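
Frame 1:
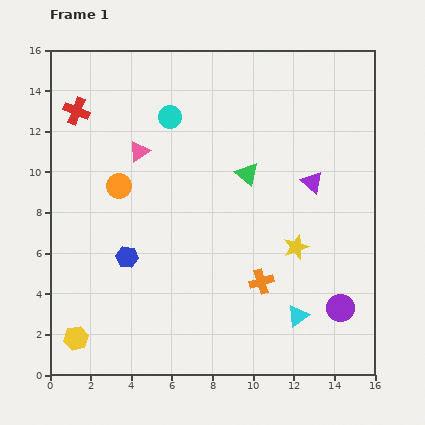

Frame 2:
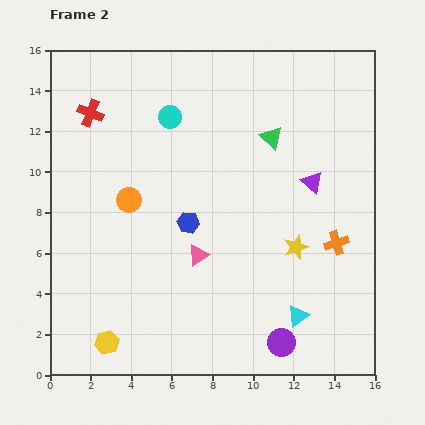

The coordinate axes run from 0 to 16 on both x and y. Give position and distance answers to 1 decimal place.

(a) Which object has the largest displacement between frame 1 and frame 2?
the pink triangle

(moved 5.9; next 4.2)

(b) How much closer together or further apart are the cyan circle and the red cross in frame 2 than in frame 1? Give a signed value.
-0.7

Distance in frame 1: 4.6. Distance in frame 2: 3.9.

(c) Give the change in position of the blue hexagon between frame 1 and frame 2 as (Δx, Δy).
(3.0, 1.7)

The blue hexagon was at (3.8, 5.8) in frame 1 and (6.8, 7.5) in frame 2.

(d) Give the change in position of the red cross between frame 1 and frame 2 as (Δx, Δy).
(0.7, -0.1)

The red cross was at (1.3, 13.0) in frame 1 and (2.0, 12.9) in frame 2.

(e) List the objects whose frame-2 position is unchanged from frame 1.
the cyan triangle, the purple triangle, the yellow star, the cyan circle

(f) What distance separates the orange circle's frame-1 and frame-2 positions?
0.9

The orange circle moved from (3.4, 9.3) to (3.9, 8.6), a distance of √(0.5² + 0.7²) ≈ 0.9.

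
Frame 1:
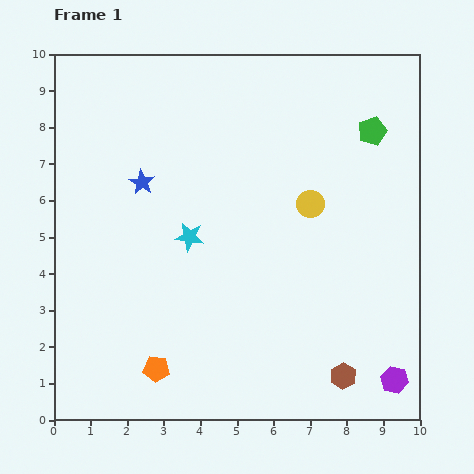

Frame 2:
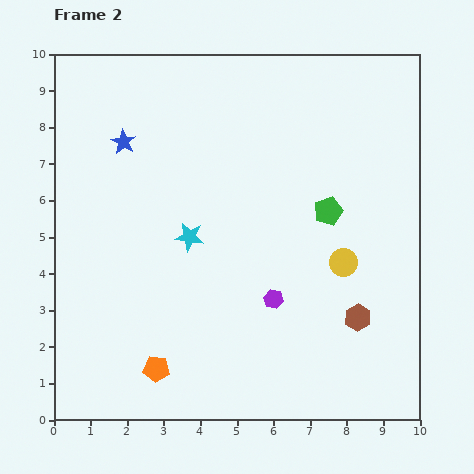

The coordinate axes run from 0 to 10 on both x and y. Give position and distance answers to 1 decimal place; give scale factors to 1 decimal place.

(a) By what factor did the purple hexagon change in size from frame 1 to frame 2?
0.7×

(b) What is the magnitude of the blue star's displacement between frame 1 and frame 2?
1.2

The blue star moved from (2.4, 6.5) to (1.9, 7.6), a distance of √(0.5² + 1.1²) ≈ 1.2.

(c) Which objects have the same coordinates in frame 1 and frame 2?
the cyan star, the orange pentagon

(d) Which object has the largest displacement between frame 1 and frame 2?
the purple hexagon

(moved 4.0; next 2.5)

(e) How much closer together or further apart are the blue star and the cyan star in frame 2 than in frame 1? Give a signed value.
+1.2

Distance in frame 1: 2.0. Distance in frame 2: 3.2.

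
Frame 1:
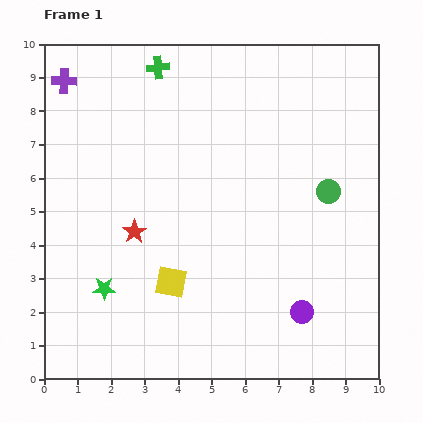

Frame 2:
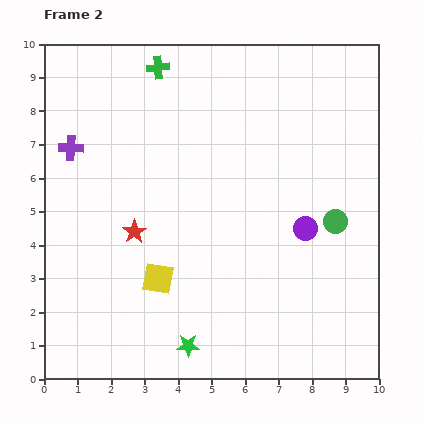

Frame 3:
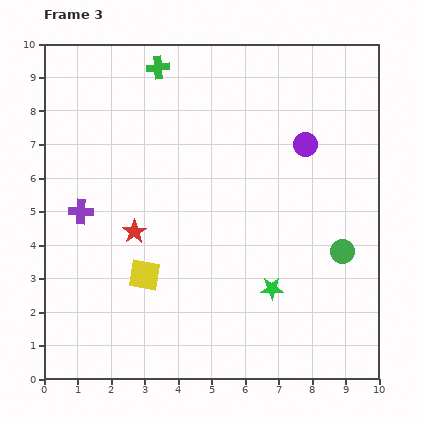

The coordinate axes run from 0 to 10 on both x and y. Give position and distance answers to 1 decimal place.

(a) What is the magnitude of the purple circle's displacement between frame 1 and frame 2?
2.5

The purple circle moved from (7.7, 2.0) to (7.8, 4.5), a distance of √(0.1² + 2.5²) ≈ 2.5.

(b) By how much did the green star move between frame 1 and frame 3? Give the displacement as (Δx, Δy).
(5.0, 0.0)

The green star was at (1.8, 2.7) in frame 1 and (6.8, 2.7) in frame 3.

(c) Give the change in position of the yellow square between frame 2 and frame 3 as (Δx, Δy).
(-0.4, 0.1)

The yellow square was at (3.4, 3.0) in frame 2 and (3.0, 3.1) in frame 3.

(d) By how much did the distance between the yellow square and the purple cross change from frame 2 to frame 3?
-2.0

Distance in frame 2: 4.7. Distance in frame 3: 2.7.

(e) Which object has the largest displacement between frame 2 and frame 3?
the green star

(moved 3.0; next 2.5)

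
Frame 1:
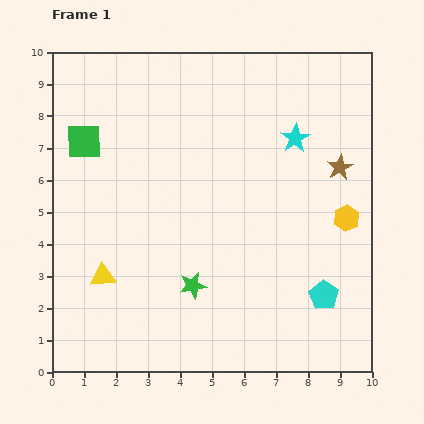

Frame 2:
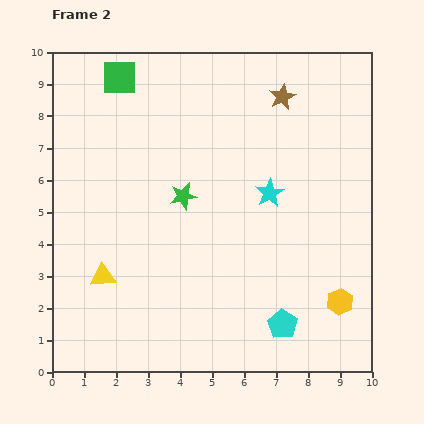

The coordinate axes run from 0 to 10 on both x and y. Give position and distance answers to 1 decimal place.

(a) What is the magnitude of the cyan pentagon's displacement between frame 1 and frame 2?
1.6

The cyan pentagon moved from (8.5, 2.4) to (7.2, 1.5), a distance of √(1.3² + 0.9²) ≈ 1.6.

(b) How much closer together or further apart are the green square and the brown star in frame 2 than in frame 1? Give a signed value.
-2.9

Distance in frame 1: 8.0. Distance in frame 2: 5.1.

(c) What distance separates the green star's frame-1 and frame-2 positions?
2.8

The green star moved from (4.4, 2.7) to (4.1, 5.5), a distance of √(0.3² + 2.8²) ≈ 2.8.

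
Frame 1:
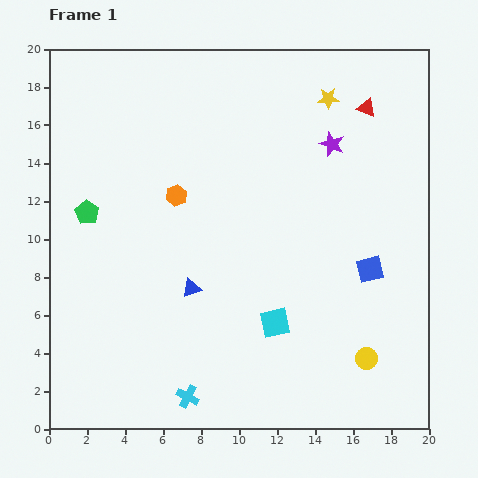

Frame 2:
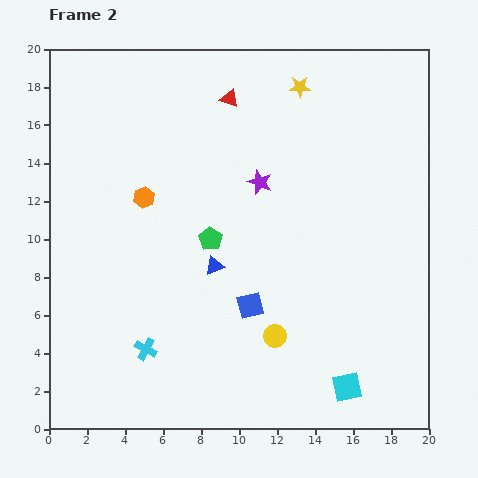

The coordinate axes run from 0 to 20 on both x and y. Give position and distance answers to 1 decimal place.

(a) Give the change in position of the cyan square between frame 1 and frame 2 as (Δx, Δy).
(3.8, -3.4)

The cyan square was at (11.9, 5.6) in frame 1 and (15.7, 2.2) in frame 2.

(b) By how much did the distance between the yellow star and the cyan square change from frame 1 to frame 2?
+3.9

Distance in frame 1: 12.1. Distance in frame 2: 16.0.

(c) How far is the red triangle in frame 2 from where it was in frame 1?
7.2

The red triangle moved from (16.7, 16.9) to (9.5, 17.4), a distance of √(7.2² + 0.5²) ≈ 7.2.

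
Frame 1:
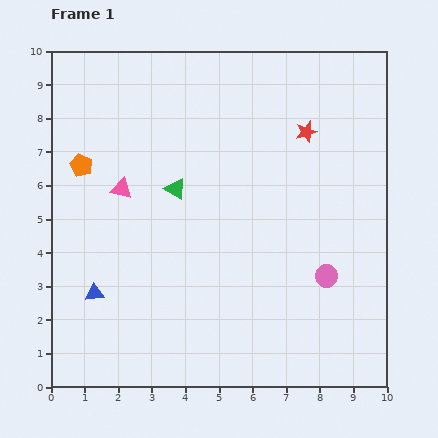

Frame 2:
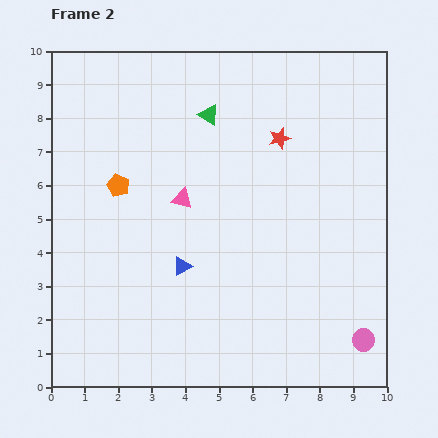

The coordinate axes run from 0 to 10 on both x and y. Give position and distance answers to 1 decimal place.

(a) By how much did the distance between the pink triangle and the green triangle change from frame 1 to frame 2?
+1.0

Distance in frame 1: 1.6. Distance in frame 2: 2.6.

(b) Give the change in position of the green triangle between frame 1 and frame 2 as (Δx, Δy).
(1.0, 2.2)

The green triangle was at (3.7, 5.9) in frame 1 and (4.7, 8.1) in frame 2.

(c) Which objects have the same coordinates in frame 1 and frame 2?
none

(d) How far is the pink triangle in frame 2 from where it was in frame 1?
1.8

The pink triangle moved from (2.1, 5.9) to (3.9, 5.6), a distance of √(1.8² + 0.3²) ≈ 1.8.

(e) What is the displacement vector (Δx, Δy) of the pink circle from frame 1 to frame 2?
(1.1, -1.9)

The pink circle was at (8.2, 3.3) in frame 1 and (9.3, 1.4) in frame 2.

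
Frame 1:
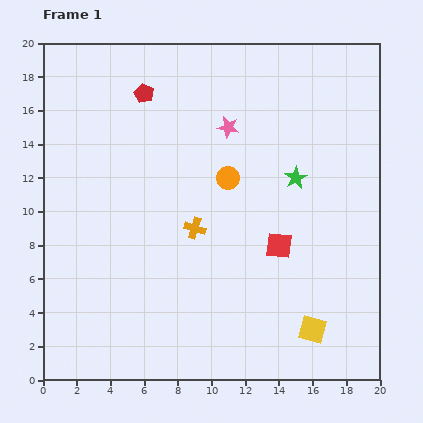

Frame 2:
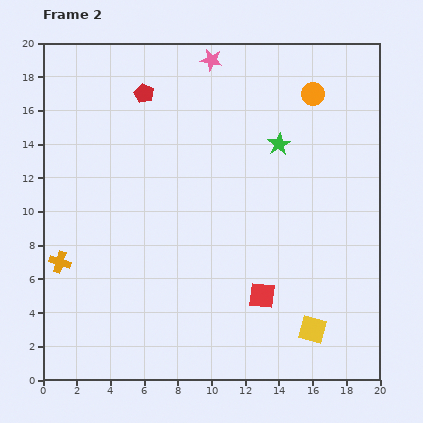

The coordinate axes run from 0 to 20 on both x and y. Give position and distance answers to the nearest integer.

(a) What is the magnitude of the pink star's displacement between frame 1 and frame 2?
4

The pink star moved from (11, 15) to (10, 19), a distance of √(1² + 4²) ≈ 4.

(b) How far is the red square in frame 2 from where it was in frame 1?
3

The red square moved from (14, 8) to (13, 5), a distance of √(1² + 3²) ≈ 3.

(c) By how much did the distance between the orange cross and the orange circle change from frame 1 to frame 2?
+14

Distance in frame 1: 4. Distance in frame 2: 18.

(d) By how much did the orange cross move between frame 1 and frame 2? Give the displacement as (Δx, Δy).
(-8, -2)

The orange cross was at (9, 9) in frame 1 and (1, 7) in frame 2.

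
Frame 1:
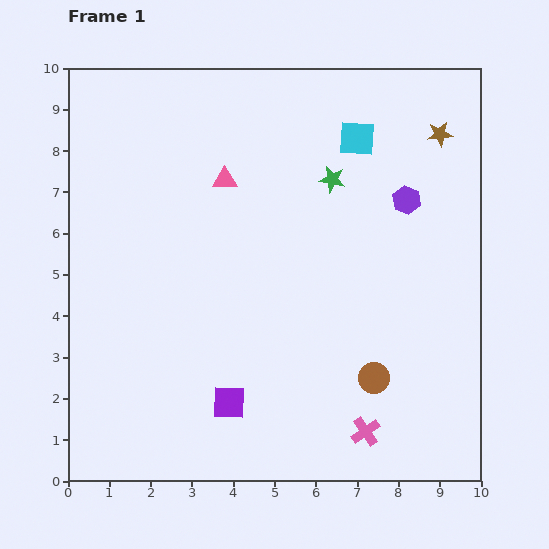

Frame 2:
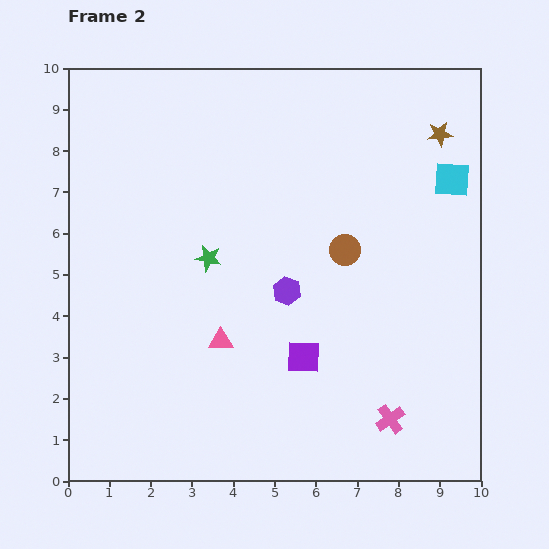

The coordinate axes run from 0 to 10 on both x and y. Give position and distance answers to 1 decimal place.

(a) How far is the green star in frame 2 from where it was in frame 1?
3.6

The green star moved from (6.4, 7.3) to (3.4, 5.4), a distance of √(3.0² + 1.9²) ≈ 3.6.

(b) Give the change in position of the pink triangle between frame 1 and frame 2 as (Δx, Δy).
(-0.1, -3.9)

The pink triangle was at (3.8, 7.3) in frame 1 and (3.7, 3.4) in frame 2.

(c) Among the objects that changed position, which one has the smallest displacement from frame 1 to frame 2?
the pink cross

(moved 0.7)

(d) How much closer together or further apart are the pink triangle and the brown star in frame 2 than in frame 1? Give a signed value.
+2.0

Distance in frame 1: 5.3. Distance in frame 2: 7.3.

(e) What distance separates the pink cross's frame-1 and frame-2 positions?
0.7

The pink cross moved from (7.2, 1.2) to (7.8, 1.5), a distance of √(0.6² + 0.3²) ≈ 0.7.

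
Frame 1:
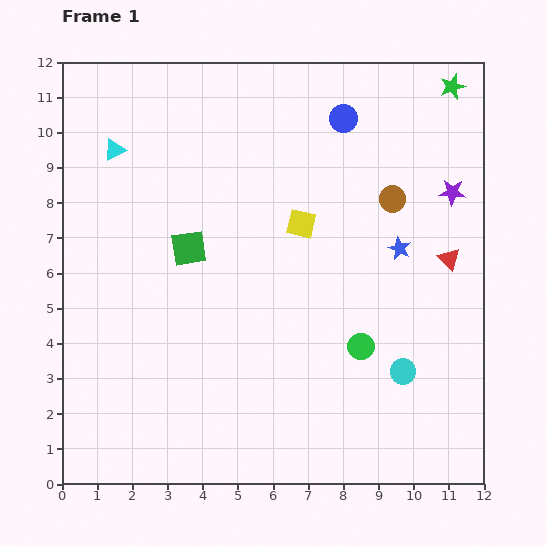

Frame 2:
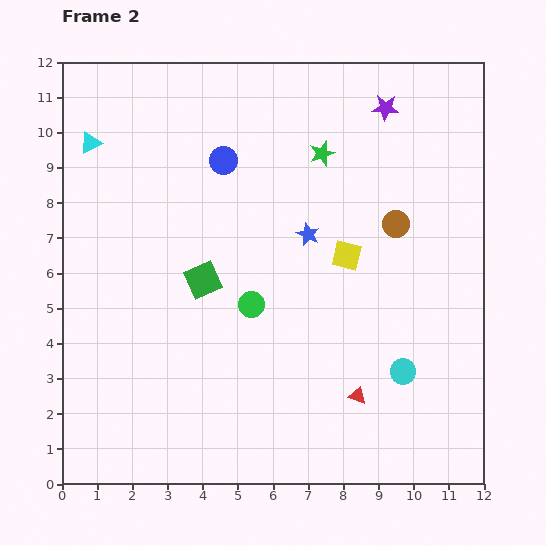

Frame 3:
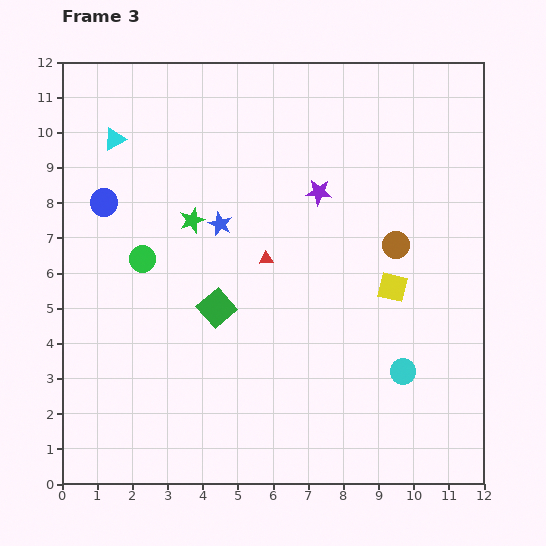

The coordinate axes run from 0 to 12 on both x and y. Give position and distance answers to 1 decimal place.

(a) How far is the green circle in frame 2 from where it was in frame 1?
3.3

The green circle moved from (8.5, 3.9) to (5.4, 5.1), a distance of √(3.1² + 1.2²) ≈ 3.3.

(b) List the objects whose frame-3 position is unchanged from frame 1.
the cyan circle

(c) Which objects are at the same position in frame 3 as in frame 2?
the cyan circle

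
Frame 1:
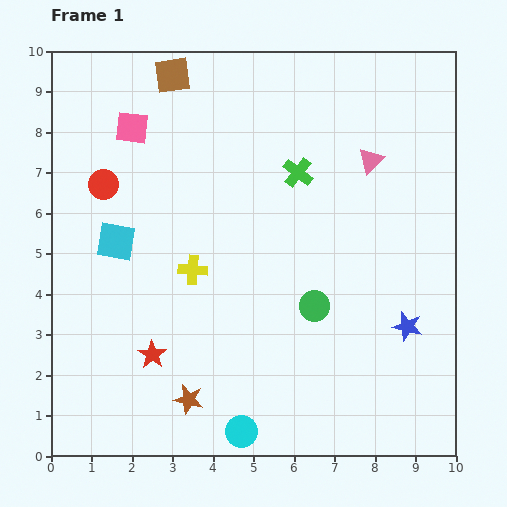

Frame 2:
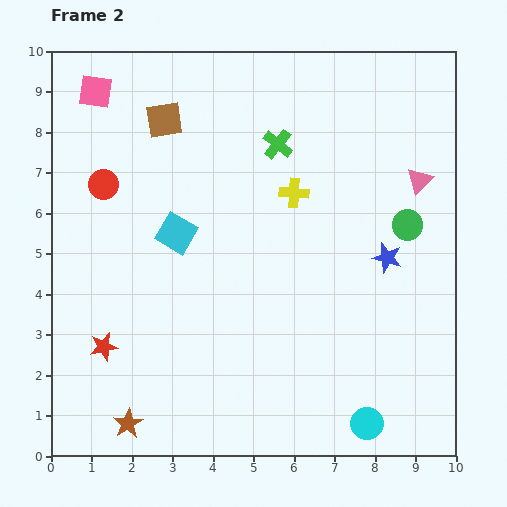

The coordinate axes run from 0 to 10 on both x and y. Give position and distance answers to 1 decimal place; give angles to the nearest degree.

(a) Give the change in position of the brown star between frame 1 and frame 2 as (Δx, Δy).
(-1.5, -0.6)

The brown star was at (3.4, 1.4) in frame 1 and (1.9, 0.8) in frame 2.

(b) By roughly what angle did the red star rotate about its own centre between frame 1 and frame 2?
26° clockwise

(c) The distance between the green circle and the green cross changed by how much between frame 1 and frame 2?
+0.5

Distance in frame 1: 3.3. Distance in frame 2: 3.8.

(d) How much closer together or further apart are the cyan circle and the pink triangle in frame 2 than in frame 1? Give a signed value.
-1.3

Distance in frame 1: 7.4. Distance in frame 2: 6.1.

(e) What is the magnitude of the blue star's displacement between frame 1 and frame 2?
1.8

The blue star moved from (8.8, 3.2) to (8.3, 4.9), a distance of √(0.5² + 1.7²) ≈ 1.8.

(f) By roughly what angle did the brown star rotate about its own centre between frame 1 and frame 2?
27° clockwise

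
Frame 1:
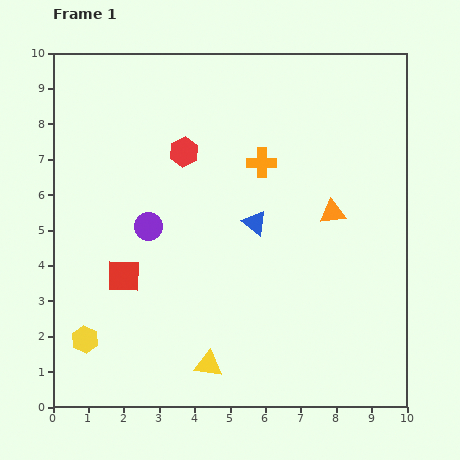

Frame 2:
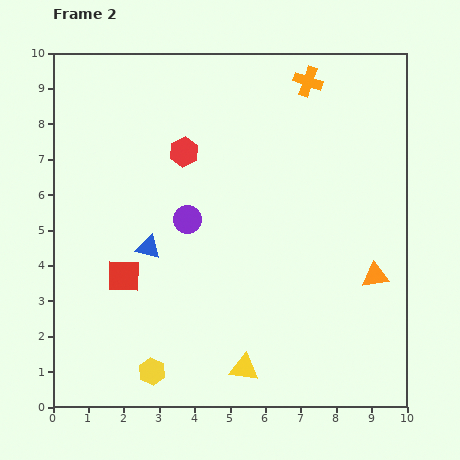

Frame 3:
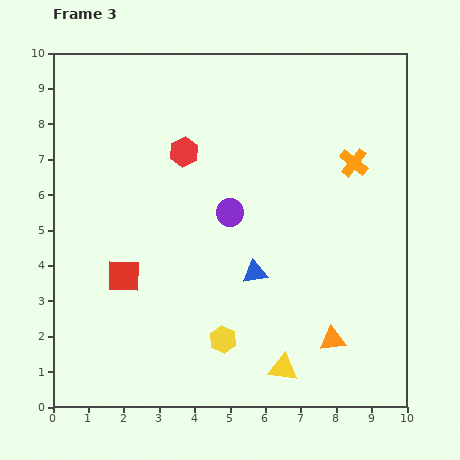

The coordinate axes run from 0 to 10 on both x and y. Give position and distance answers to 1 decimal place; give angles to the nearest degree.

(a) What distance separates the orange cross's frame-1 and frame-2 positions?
2.6

The orange cross moved from (5.9, 6.9) to (7.2, 9.2), a distance of √(1.3² + 2.3²) ≈ 2.6.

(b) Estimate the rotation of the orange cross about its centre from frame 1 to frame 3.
38° clockwise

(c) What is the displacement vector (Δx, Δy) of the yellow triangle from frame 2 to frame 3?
(1.1, 0.0)

The yellow triangle was at (5.4, 1.1) in frame 2 and (6.5, 1.1) in frame 3.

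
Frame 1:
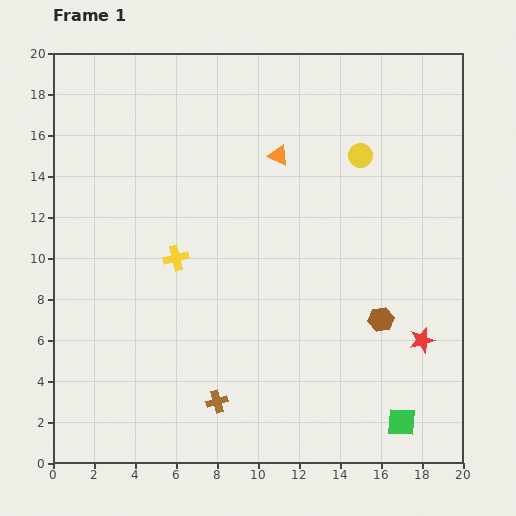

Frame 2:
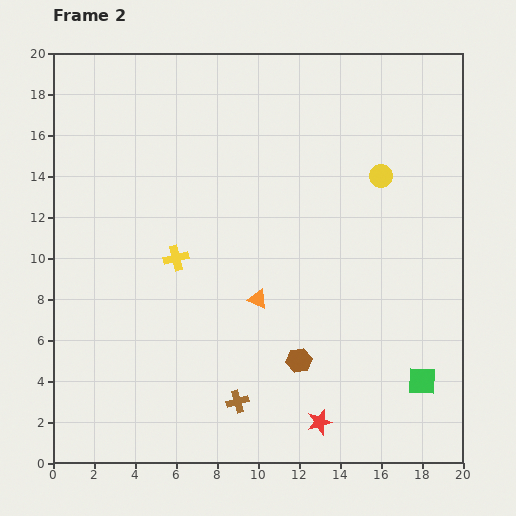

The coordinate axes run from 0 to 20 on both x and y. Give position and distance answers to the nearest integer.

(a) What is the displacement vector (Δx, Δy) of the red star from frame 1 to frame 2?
(-5, -4)

The red star was at (18, 6) in frame 1 and (13, 2) in frame 2.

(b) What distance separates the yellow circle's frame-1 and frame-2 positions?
1

The yellow circle moved from (15, 15) to (16, 14), a distance of √(1² + 1²) ≈ 1.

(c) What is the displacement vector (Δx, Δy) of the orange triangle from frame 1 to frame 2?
(-1, -7)

The orange triangle was at (11, 15) in frame 1 and (10, 8) in frame 2.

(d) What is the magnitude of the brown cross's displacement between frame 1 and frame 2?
1

The brown cross moved from (8, 3) to (9, 3), a distance of √(1² + 0²) ≈ 1.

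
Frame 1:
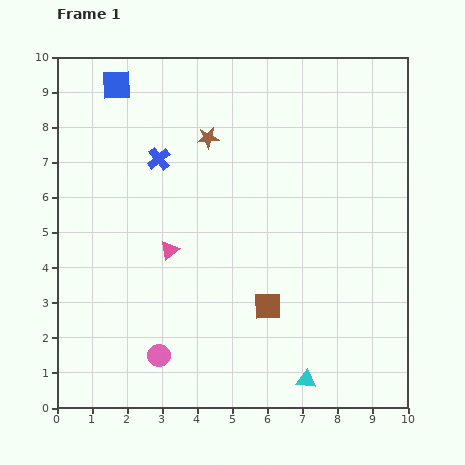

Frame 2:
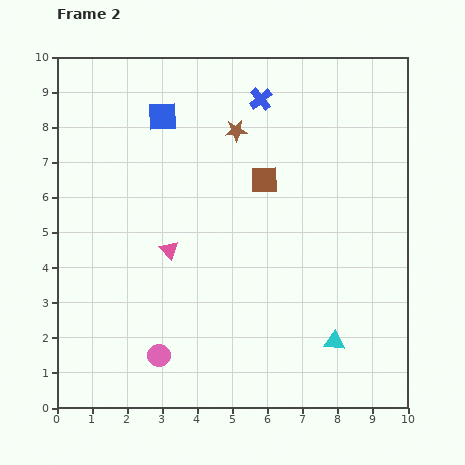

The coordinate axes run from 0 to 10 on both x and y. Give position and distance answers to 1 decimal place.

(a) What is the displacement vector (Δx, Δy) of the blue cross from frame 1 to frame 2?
(2.9, 1.7)

The blue cross was at (2.9, 7.1) in frame 1 and (5.8, 8.8) in frame 2.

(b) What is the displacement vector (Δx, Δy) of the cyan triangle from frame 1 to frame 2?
(0.8, 1.1)

The cyan triangle was at (7.1, 0.8) in frame 1 and (7.9, 1.9) in frame 2.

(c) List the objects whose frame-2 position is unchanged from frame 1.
the pink circle, the pink triangle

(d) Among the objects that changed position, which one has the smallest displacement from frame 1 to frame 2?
the brown star

(moved 0.8)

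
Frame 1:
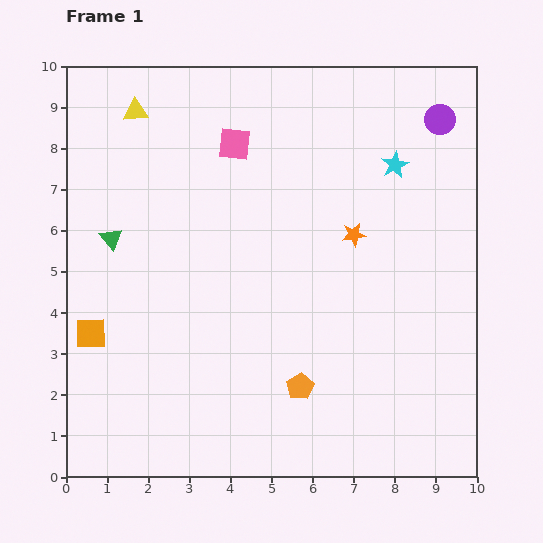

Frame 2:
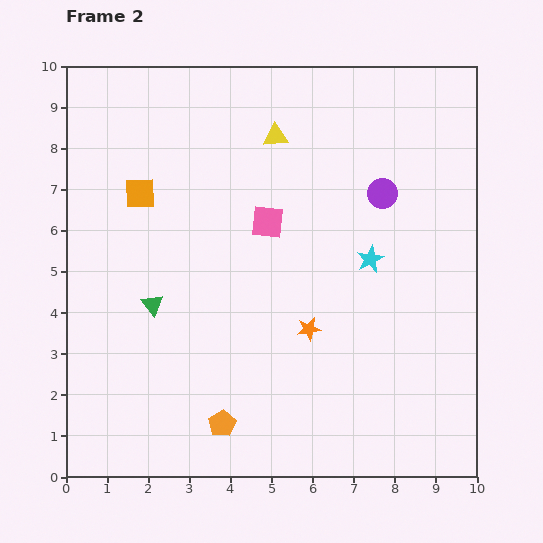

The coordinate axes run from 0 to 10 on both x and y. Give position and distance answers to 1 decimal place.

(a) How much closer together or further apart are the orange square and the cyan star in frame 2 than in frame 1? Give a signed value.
-2.7

Distance in frame 1: 8.5. Distance in frame 2: 5.8.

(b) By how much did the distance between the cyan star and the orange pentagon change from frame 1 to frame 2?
-0.5

Distance in frame 1: 5.9. Distance in frame 2: 5.4.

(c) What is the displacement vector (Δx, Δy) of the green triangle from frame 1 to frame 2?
(1.0, -1.6)

The green triangle was at (1.1, 5.8) in frame 1 and (2.1, 4.2) in frame 2.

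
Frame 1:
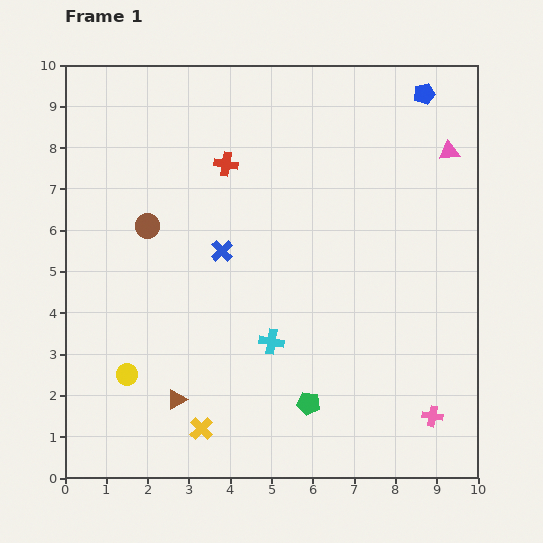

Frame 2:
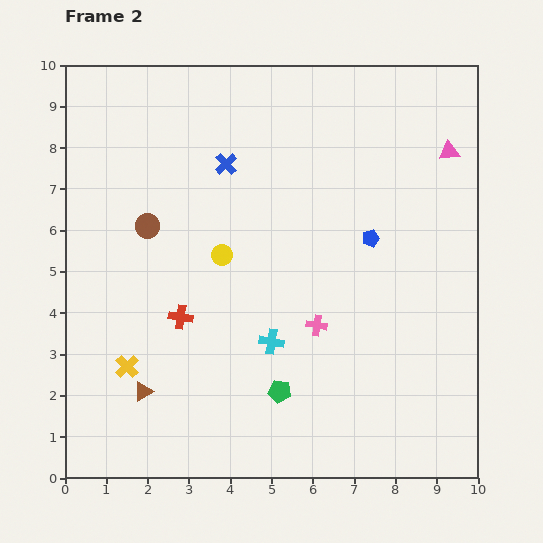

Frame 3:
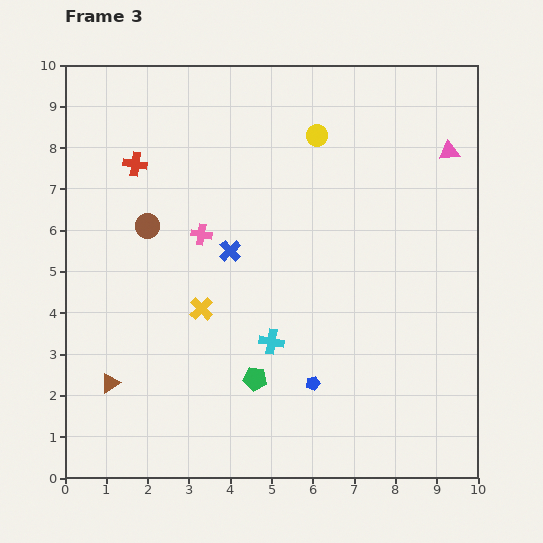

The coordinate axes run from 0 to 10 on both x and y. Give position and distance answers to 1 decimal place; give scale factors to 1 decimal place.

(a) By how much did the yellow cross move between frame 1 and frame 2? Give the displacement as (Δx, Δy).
(-1.8, 1.5)

The yellow cross was at (3.3, 1.2) in frame 1 and (1.5, 2.7) in frame 2.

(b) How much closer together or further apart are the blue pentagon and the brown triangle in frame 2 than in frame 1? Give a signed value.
-2.9

Distance in frame 1: 9.5. Distance in frame 2: 6.6.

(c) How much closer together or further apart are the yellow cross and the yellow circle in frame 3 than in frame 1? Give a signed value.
+2.8

Distance in frame 1: 2.2. Distance in frame 3: 5.0.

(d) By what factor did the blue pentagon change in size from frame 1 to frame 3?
0.7×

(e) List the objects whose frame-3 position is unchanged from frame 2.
the brown circle, the cyan cross, the pink triangle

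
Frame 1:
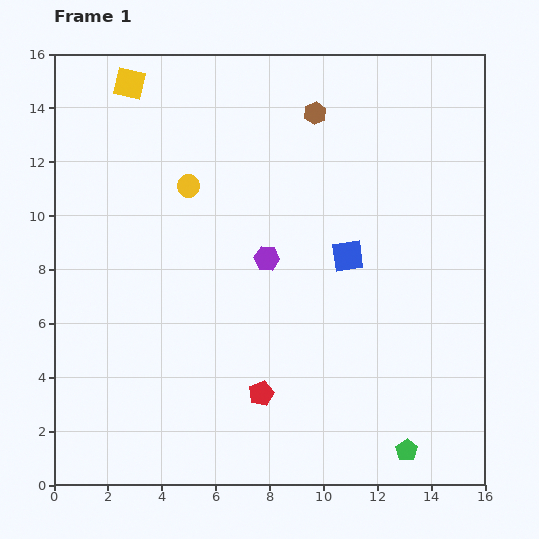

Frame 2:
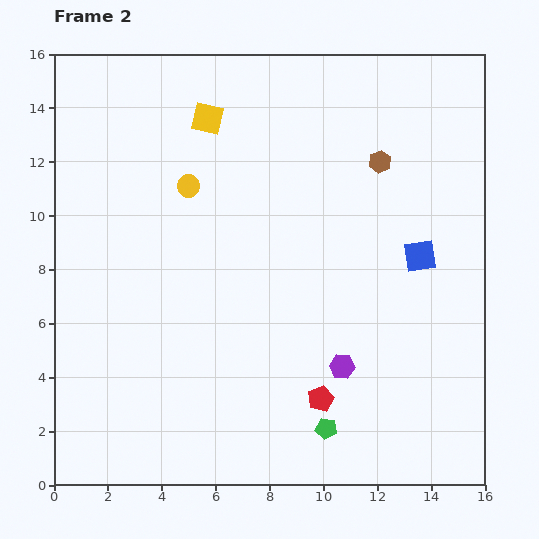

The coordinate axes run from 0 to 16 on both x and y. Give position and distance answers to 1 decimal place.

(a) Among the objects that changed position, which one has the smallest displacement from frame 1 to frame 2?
the red pentagon

(moved 2.2)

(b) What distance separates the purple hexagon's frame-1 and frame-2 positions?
4.9

The purple hexagon moved from (7.9, 8.4) to (10.7, 4.4), a distance of √(2.8² + 4.0²) ≈ 4.9.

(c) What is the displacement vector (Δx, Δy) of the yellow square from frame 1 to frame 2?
(2.9, -1.3)

The yellow square was at (2.8, 14.9) in frame 1 and (5.7, 13.6) in frame 2.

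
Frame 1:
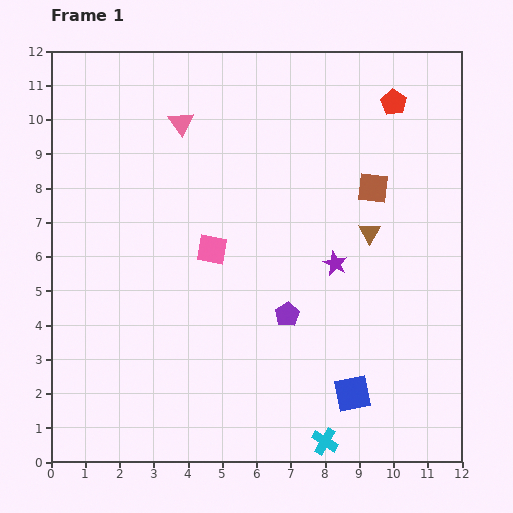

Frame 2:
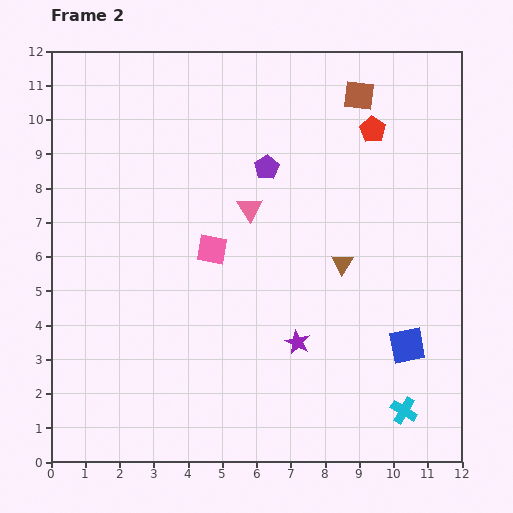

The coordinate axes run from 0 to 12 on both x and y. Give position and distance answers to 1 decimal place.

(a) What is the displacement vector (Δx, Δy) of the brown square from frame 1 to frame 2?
(-0.4, 2.7)

The brown square was at (9.4, 8.0) in frame 1 and (9.0, 10.7) in frame 2.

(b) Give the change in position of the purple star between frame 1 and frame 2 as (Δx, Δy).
(-1.1, -2.3)

The purple star was at (8.3, 5.8) in frame 1 and (7.2, 3.5) in frame 2.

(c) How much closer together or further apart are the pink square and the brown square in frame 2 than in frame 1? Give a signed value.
+1.2

Distance in frame 1: 5.0. Distance in frame 2: 6.2.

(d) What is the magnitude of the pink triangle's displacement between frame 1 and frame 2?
3.2

The pink triangle moved from (3.8, 9.9) to (5.8, 7.4), a distance of √(2.0² + 2.5²) ≈ 3.2.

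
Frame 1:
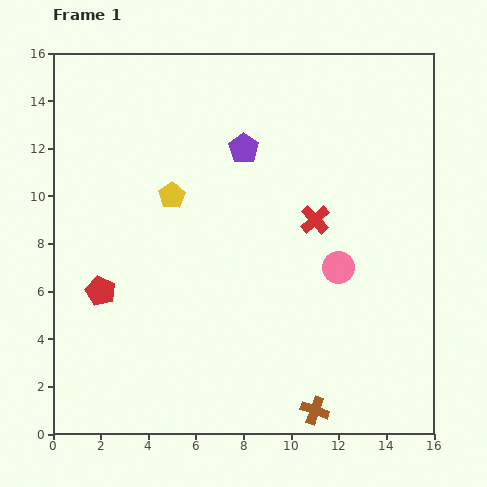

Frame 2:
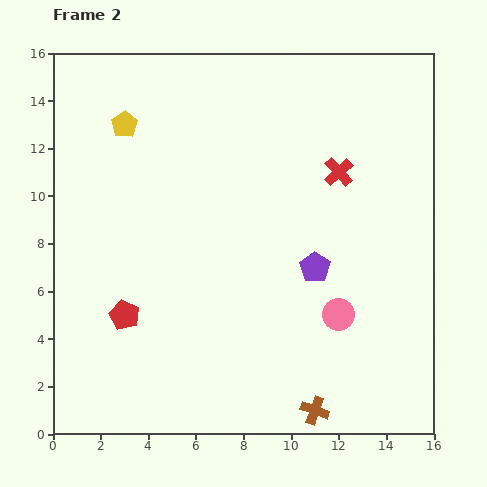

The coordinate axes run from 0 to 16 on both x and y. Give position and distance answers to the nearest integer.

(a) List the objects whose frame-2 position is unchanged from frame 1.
the brown cross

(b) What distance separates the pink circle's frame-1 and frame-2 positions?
2

The pink circle moved from (12, 7) to (12, 5), a distance of √(0² + 2²) ≈ 2.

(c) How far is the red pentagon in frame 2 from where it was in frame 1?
1

The red pentagon moved from (2, 6) to (3, 5), a distance of √(1² + 1²) ≈ 1.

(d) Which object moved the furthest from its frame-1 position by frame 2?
the purple pentagon

(moved 6; next 4)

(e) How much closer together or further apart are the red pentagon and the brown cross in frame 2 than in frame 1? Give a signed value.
-1

Distance in frame 1: 10. Distance in frame 2: 9.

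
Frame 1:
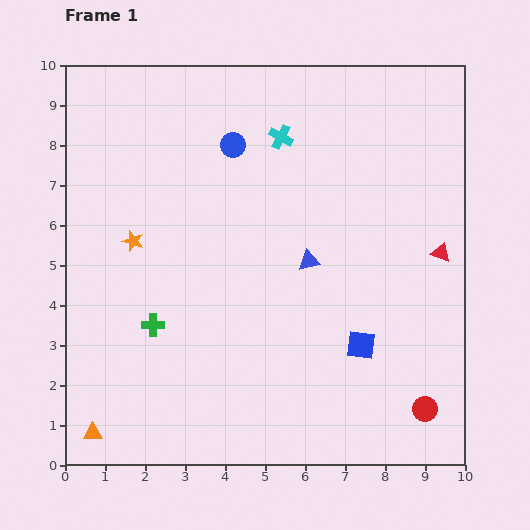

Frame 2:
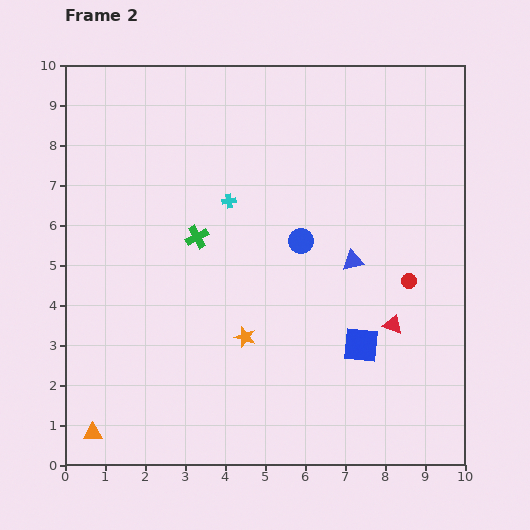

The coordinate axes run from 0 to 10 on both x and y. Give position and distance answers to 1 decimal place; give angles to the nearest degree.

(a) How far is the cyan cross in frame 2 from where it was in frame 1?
2.1

The cyan cross moved from (5.4, 8.2) to (4.1, 6.6), a distance of √(1.3² + 1.6²) ≈ 2.1.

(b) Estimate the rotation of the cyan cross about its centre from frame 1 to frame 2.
36° counter-clockwise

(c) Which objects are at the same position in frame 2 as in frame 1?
the orange triangle, the blue square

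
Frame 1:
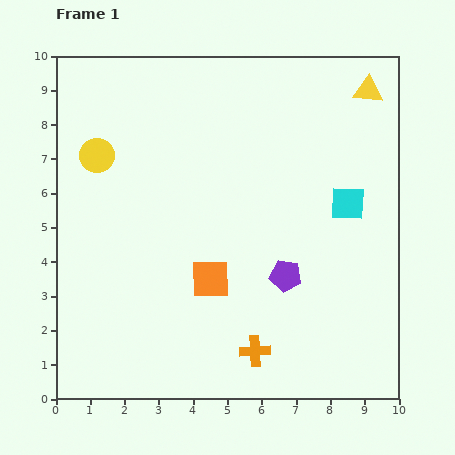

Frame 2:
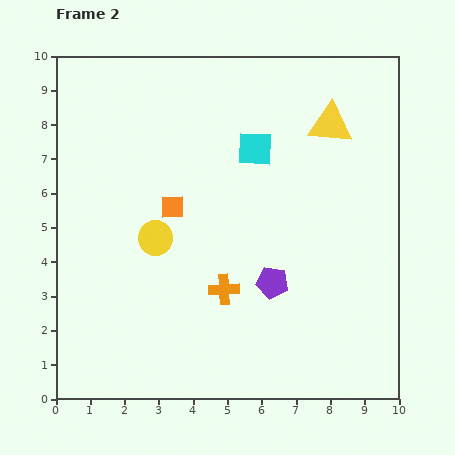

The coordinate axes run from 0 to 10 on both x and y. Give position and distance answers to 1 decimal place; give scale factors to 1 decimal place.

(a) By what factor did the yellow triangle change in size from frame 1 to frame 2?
1.5×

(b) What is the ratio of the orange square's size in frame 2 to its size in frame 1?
0.6×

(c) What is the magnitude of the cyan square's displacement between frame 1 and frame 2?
3.1

The cyan square moved from (8.5, 5.7) to (5.8, 7.3), a distance of √(2.7² + 1.6²) ≈ 3.1.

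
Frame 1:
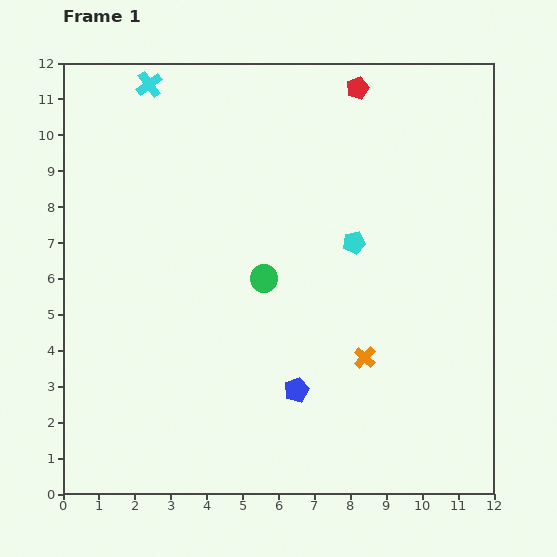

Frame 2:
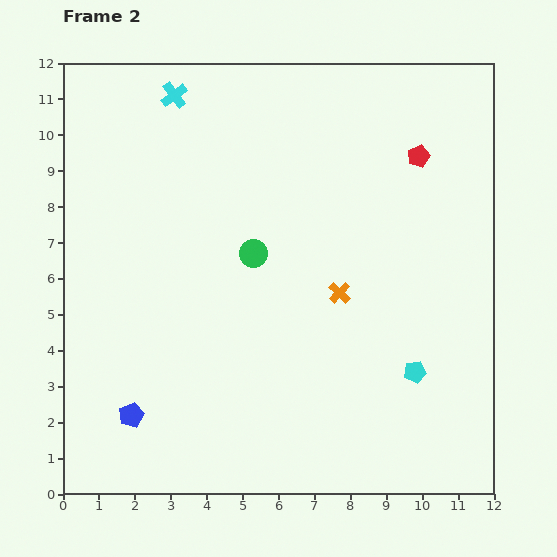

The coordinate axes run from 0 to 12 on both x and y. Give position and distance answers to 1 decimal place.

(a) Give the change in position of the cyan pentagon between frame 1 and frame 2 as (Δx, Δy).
(1.7, -3.6)

The cyan pentagon was at (8.1, 7.0) in frame 1 and (9.8, 3.4) in frame 2.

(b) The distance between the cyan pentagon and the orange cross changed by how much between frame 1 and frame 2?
-0.2

Distance in frame 1: 3.2. Distance in frame 2: 3.0.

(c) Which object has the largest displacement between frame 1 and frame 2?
the blue pentagon

(moved 4.7; next 4.0)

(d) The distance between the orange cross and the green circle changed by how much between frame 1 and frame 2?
-1.0

Distance in frame 1: 3.6. Distance in frame 2: 2.6.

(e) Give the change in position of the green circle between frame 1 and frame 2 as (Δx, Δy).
(-0.3, 0.7)

The green circle was at (5.6, 6.0) in frame 1 and (5.3, 6.7) in frame 2.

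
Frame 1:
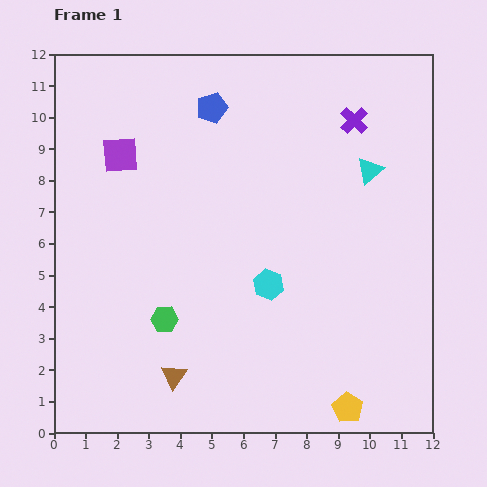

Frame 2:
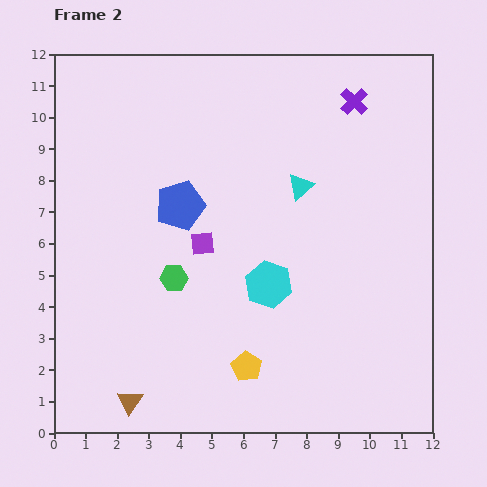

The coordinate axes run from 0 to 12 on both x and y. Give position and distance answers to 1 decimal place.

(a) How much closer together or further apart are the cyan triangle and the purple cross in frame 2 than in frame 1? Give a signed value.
+1.5

Distance in frame 1: 1.7. Distance in frame 2: 3.2.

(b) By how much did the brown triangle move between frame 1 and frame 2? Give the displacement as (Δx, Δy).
(-1.4, -0.8)

The brown triangle was at (3.8, 1.8) in frame 1 and (2.4, 1.0) in frame 2.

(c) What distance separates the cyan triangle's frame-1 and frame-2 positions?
2.3

The cyan triangle moved from (10.0, 8.3) to (7.8, 7.8), a distance of √(2.2² + 0.5²) ≈ 2.3.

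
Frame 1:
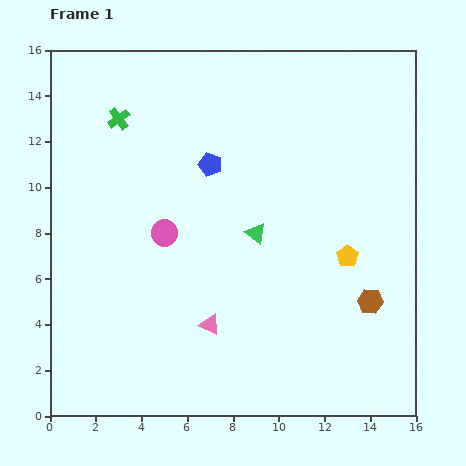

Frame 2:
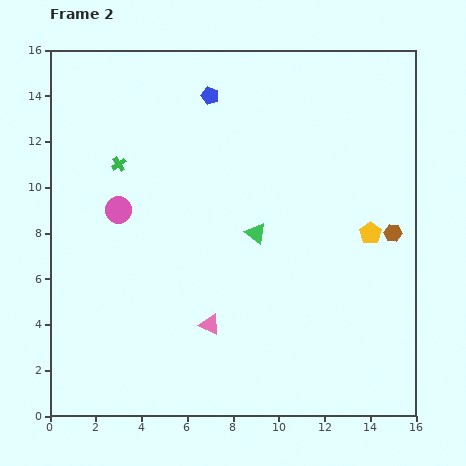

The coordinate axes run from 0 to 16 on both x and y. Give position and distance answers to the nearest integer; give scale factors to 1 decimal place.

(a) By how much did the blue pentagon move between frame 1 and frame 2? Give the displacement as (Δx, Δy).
(0, 3)

The blue pentagon was at (7, 11) in frame 1 and (7, 14) in frame 2.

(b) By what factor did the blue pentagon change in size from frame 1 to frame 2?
0.8×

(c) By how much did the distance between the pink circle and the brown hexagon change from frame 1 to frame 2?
+3

Distance in frame 1: 9. Distance in frame 2: 12.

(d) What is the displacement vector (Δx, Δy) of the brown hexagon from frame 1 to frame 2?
(1, 3)

The brown hexagon was at (14, 5) in frame 1 and (15, 8) in frame 2.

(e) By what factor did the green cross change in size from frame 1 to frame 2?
0.7×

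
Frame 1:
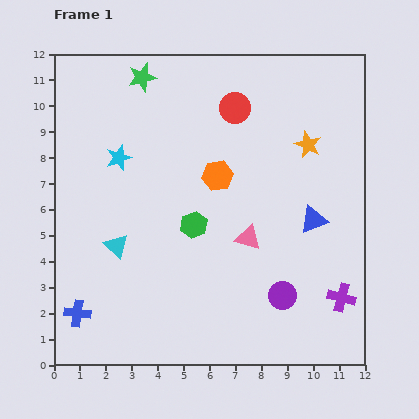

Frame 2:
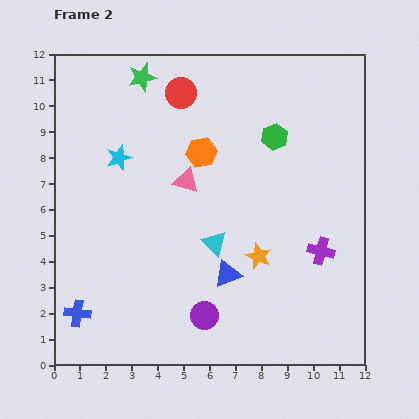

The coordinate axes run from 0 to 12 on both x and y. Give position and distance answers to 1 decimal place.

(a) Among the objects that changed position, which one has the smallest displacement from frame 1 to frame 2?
the orange hexagon

(moved 1.1)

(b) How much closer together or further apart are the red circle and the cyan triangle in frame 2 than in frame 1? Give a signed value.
-1.1

Distance in frame 1: 7.0. Distance in frame 2: 5.9.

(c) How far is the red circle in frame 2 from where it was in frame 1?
2.2

The red circle moved from (7.0, 9.9) to (4.9, 10.5), a distance of √(2.1² + 0.6²) ≈ 2.2.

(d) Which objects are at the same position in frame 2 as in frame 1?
the cyan star, the blue cross, the green star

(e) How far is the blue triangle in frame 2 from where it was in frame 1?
3.9

The blue triangle moved from (10.0, 5.6) to (6.7, 3.5), a distance of √(3.3² + 2.1²) ≈ 3.9.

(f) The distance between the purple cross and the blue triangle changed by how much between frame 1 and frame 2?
+0.5

Distance in frame 1: 3.2. Distance in frame 2: 3.7.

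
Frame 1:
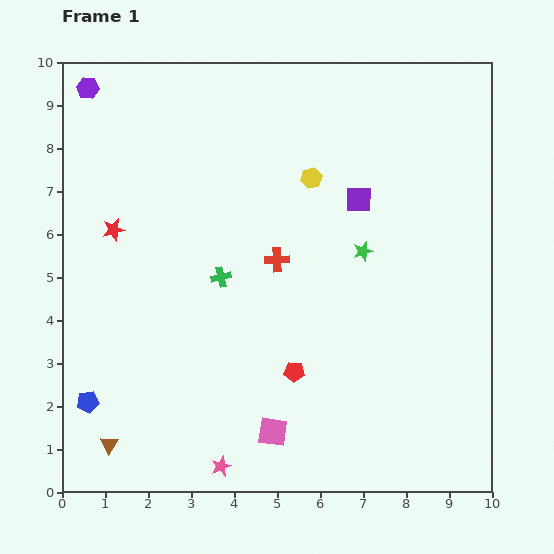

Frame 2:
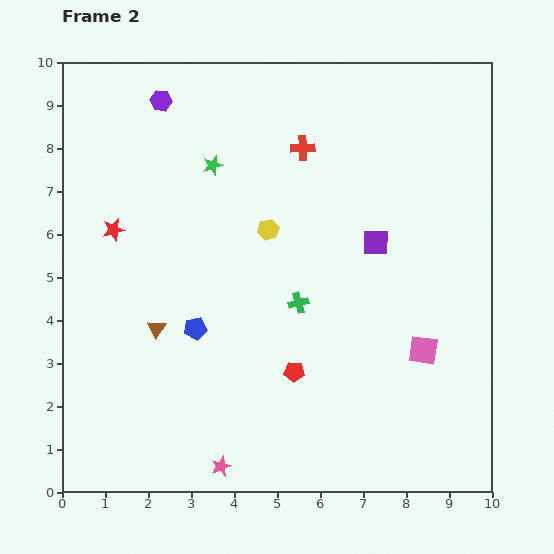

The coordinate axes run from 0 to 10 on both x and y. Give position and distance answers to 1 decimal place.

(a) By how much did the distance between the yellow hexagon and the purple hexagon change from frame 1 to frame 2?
-1.7

Distance in frame 1: 5.6. Distance in frame 2: 3.9.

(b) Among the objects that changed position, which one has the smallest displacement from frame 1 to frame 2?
the purple square

(moved 1.1)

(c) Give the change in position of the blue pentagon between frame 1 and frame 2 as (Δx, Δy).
(2.5, 1.7)

The blue pentagon was at (0.6, 2.1) in frame 1 and (3.1, 3.8) in frame 2.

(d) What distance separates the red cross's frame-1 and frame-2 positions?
2.7

The red cross moved from (5.0, 5.4) to (5.6, 8.0), a distance of √(0.6² + 2.6²) ≈ 2.7.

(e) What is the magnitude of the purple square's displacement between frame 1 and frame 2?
1.1

The purple square moved from (6.9, 6.8) to (7.3, 5.8), a distance of √(0.4² + 1.0²) ≈ 1.1.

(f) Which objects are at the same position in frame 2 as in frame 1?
the red pentagon, the red star, the pink star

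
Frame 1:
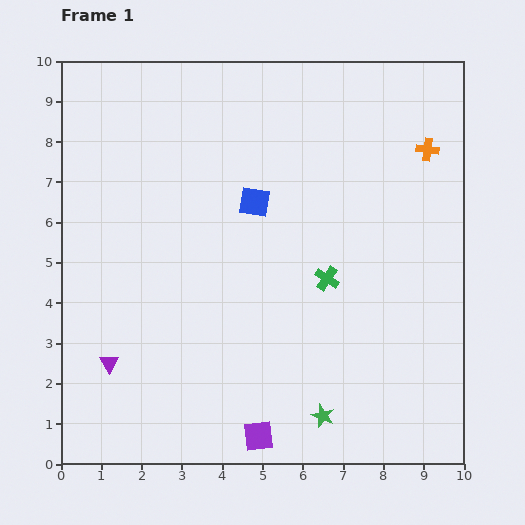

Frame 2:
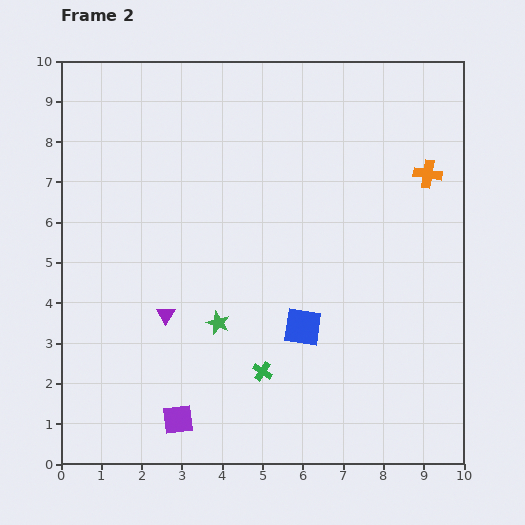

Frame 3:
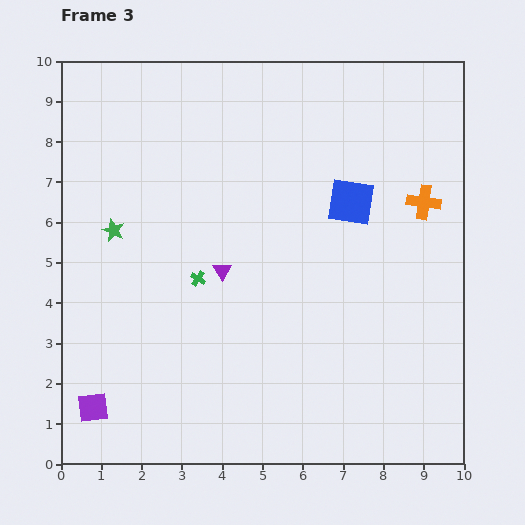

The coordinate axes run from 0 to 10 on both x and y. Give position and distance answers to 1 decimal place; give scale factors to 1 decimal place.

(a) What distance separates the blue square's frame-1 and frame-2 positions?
3.3

The blue square moved from (4.8, 6.5) to (6.0, 3.4), a distance of √(1.2² + 3.1²) ≈ 3.3.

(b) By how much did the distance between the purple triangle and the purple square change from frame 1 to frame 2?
-1.5

Distance in frame 1: 4.1. Distance in frame 2: 2.6.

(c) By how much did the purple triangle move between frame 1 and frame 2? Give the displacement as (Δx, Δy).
(1.4, 1.2)

The purple triangle was at (1.2, 2.5) in frame 1 and (2.6, 3.7) in frame 2.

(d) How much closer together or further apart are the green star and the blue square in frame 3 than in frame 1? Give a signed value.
+0.3

Distance in frame 1: 5.6. Distance in frame 3: 5.9.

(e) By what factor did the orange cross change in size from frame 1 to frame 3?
1.5×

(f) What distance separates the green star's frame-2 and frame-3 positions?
3.5

The green star moved from (3.9, 3.5) to (1.3, 5.8), a distance of √(2.6² + 2.3²) ≈ 3.5.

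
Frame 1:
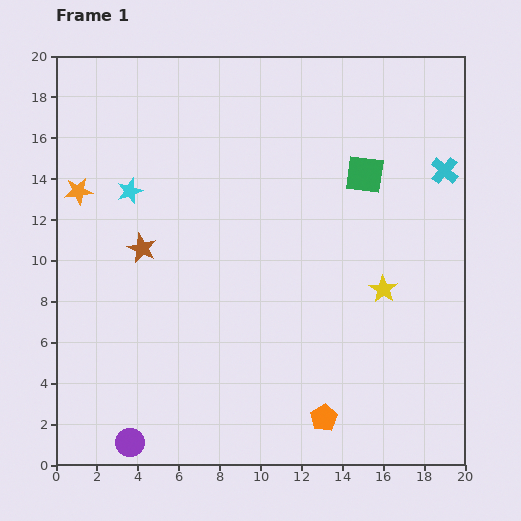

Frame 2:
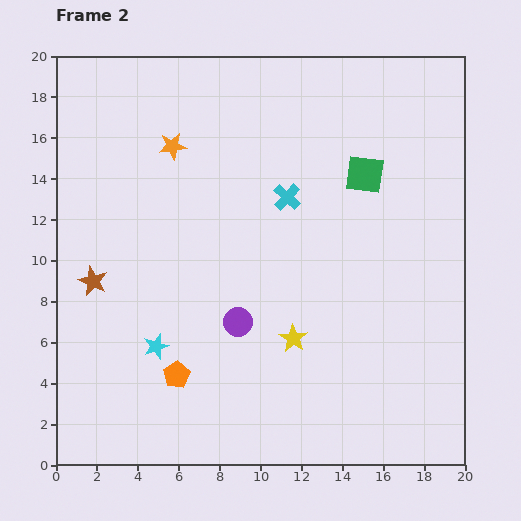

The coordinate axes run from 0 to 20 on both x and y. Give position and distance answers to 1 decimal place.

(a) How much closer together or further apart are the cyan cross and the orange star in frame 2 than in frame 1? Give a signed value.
-11.8

Distance in frame 1: 17.9. Distance in frame 2: 6.1.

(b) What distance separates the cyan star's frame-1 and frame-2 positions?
7.7

The cyan star moved from (3.6, 13.4) to (4.9, 5.8), a distance of √(1.3² + 7.6²) ≈ 7.7.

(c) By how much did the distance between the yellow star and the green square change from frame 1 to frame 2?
+3.0

Distance in frame 1: 5.7. Distance in frame 2: 8.7.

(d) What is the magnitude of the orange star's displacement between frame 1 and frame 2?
5.1

The orange star moved from (1.1, 13.4) to (5.7, 15.6), a distance of √(4.6² + 2.2²) ≈ 5.1.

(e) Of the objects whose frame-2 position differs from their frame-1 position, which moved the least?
the brown star

(moved 2.9)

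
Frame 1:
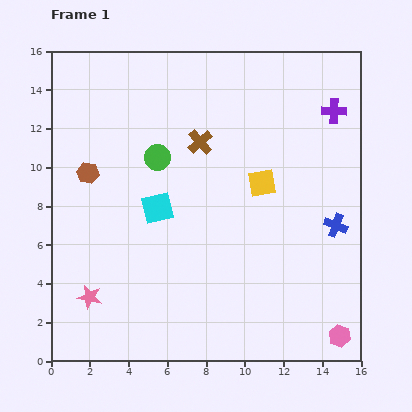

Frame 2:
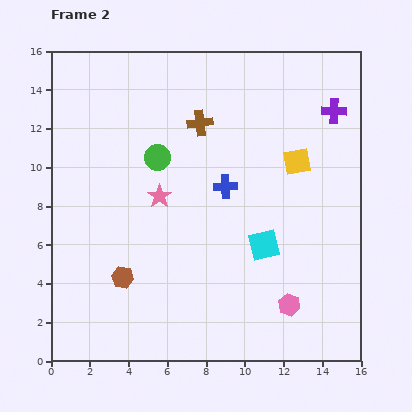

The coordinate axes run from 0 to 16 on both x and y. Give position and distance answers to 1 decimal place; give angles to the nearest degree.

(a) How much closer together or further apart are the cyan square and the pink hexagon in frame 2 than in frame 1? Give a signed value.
-8.1

Distance in frame 1: 11.5. Distance in frame 2: 3.4.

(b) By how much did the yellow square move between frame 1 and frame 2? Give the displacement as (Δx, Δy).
(1.8, 1.1)

The yellow square was at (10.9, 9.2) in frame 1 and (12.7, 10.3) in frame 2.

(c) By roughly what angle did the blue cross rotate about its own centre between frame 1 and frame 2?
24° counter-clockwise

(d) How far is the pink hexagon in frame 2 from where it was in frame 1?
3.1

The pink hexagon moved from (14.9, 1.3) to (12.3, 2.9), a distance of √(2.6² + 1.6²) ≈ 3.1.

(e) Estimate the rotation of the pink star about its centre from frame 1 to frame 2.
24° clockwise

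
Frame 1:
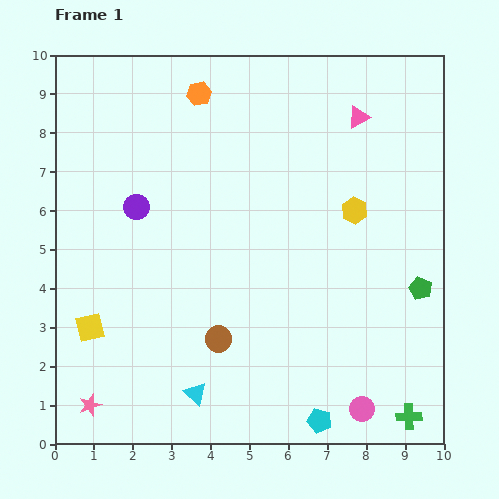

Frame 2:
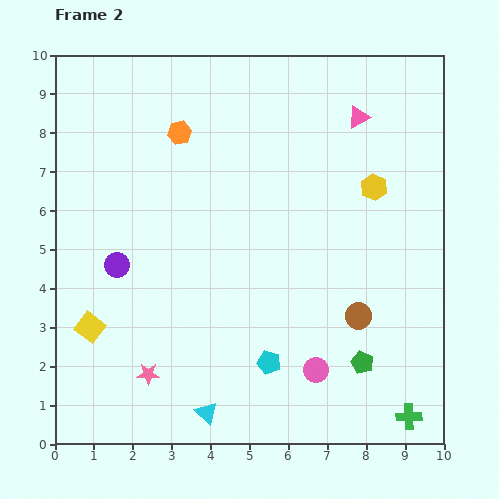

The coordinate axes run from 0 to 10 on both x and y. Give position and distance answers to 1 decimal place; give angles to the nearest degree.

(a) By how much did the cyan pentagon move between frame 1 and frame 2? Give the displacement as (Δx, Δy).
(-1.3, 1.5)

The cyan pentagon was at (6.8, 0.6) in frame 1 and (5.5, 2.1) in frame 2.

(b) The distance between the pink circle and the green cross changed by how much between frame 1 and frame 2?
+1.5

Distance in frame 1: 1.2. Distance in frame 2: 2.7.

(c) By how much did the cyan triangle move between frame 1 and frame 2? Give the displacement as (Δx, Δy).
(0.3, -0.5)

The cyan triangle was at (3.6, 1.3) in frame 1 and (3.9, 0.8) in frame 2.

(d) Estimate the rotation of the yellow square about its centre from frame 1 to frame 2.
39° counter-clockwise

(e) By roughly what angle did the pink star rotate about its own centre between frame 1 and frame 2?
19° clockwise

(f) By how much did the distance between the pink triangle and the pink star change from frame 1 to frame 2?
-1.6

Distance in frame 1: 10.1. Distance in frame 2: 8.5.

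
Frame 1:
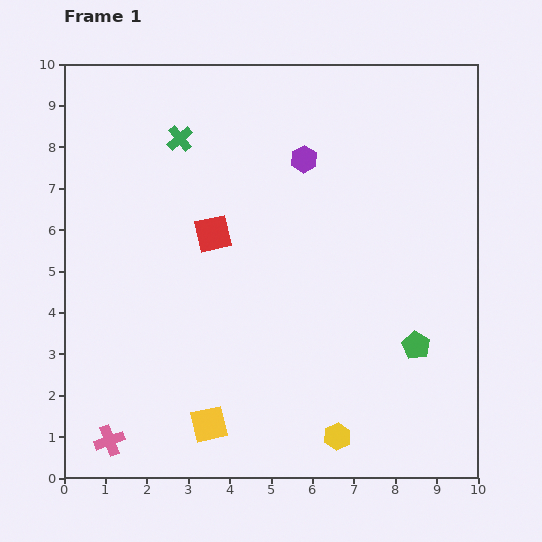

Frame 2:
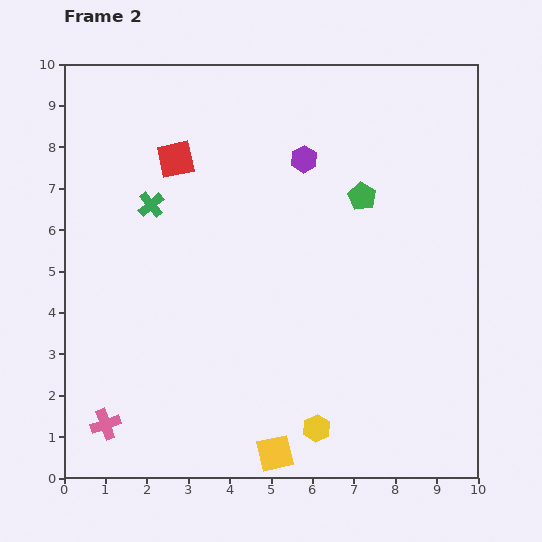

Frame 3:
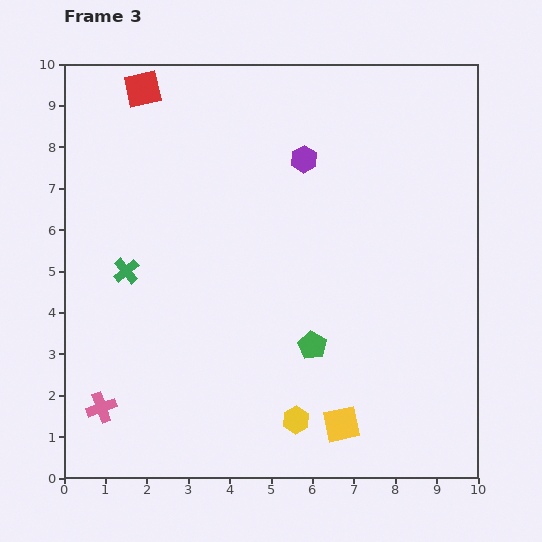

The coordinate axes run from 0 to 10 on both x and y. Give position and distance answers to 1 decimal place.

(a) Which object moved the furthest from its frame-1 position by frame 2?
the green pentagon

(moved 3.8; next 2.0)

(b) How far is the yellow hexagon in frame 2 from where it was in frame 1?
0.5

The yellow hexagon moved from (6.6, 1.0) to (6.1, 1.2), a distance of √(0.5² + 0.2²) ≈ 0.5.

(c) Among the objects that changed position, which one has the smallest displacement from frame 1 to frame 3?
the pink cross

(moved 0.8)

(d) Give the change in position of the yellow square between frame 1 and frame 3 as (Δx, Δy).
(3.2, 0.0)

The yellow square was at (3.5, 1.3) in frame 1 and (6.7, 1.3) in frame 3.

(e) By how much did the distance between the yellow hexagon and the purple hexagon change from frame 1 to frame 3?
-0.4

Distance in frame 1: 6.7. Distance in frame 3: 6.3.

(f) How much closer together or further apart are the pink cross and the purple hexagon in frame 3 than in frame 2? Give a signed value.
-0.3

Distance in frame 2: 8.0. Distance in frame 3: 7.7.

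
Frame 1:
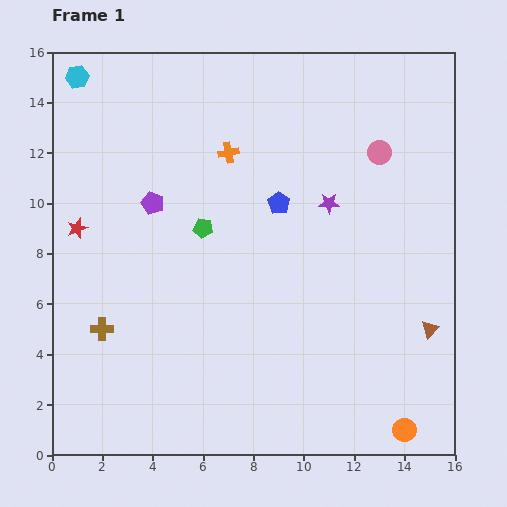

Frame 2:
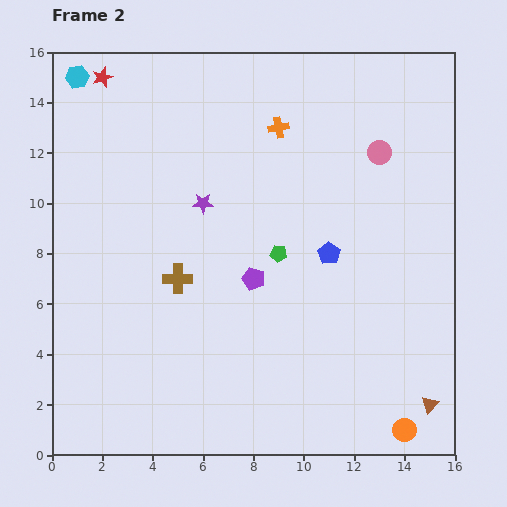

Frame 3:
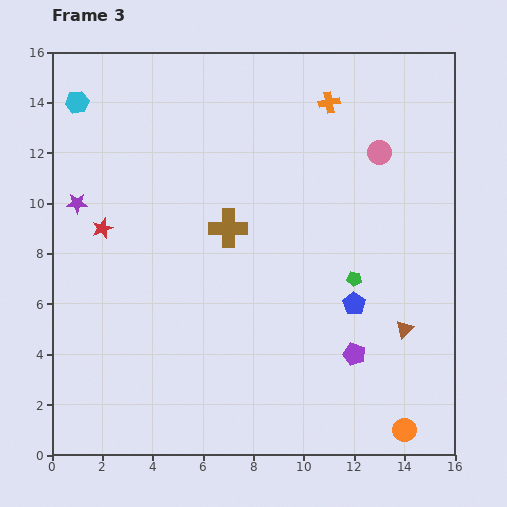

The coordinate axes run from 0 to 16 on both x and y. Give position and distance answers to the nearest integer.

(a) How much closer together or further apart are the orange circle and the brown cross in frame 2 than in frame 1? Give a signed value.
-2

Distance in frame 1: 13. Distance in frame 2: 11.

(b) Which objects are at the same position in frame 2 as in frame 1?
the cyan hexagon, the orange circle, the pink circle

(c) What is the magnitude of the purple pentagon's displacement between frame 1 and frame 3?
10

The purple pentagon moved from (4, 10) to (12, 4), a distance of √(8² + 6²) ≈ 10.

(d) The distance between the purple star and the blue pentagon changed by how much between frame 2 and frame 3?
+7

Distance in frame 2: 5. Distance in frame 3: 12.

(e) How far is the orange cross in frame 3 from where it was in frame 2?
2

The orange cross moved from (9, 13) to (11, 14), a distance of √(2² + 1²) ≈ 2.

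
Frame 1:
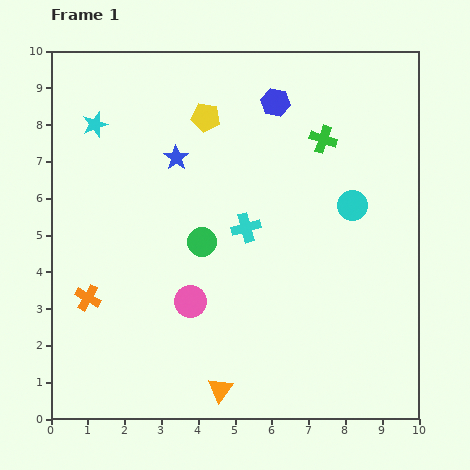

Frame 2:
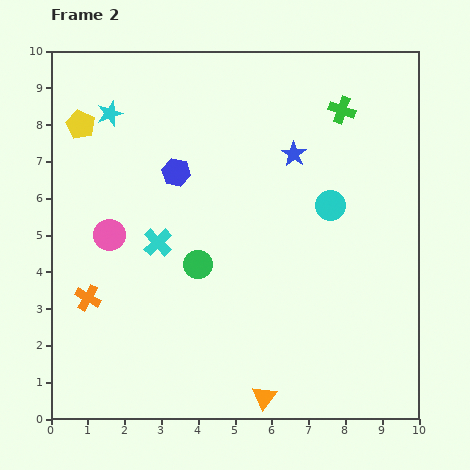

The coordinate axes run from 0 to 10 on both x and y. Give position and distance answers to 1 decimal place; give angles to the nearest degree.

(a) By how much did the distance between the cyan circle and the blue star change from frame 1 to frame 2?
-3.3

Distance in frame 1: 5.0. Distance in frame 2: 1.7.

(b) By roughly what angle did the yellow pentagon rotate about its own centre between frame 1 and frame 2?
17° clockwise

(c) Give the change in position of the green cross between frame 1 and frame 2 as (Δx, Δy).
(0.5, 0.8)

The green cross was at (7.4, 7.6) in frame 1 and (7.9, 8.4) in frame 2.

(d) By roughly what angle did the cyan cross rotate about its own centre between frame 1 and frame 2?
29° counter-clockwise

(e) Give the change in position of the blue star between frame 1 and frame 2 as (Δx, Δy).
(3.2, 0.1)

The blue star was at (3.4, 7.1) in frame 1 and (6.6, 7.2) in frame 2.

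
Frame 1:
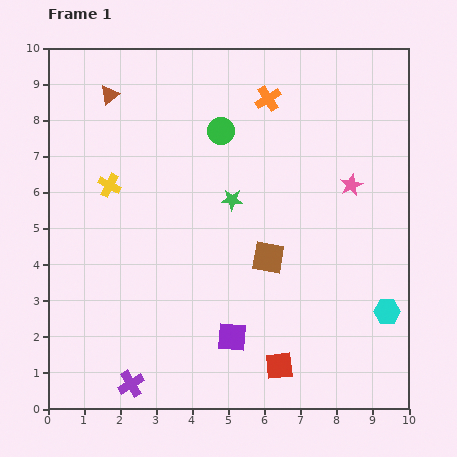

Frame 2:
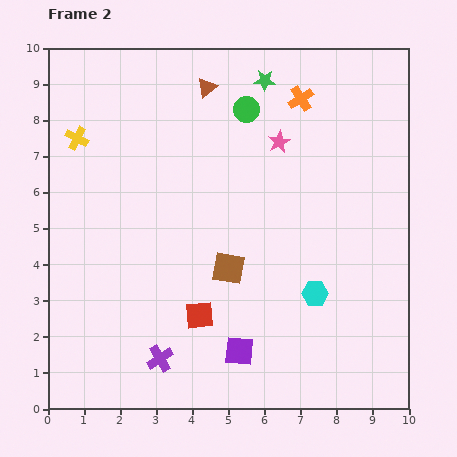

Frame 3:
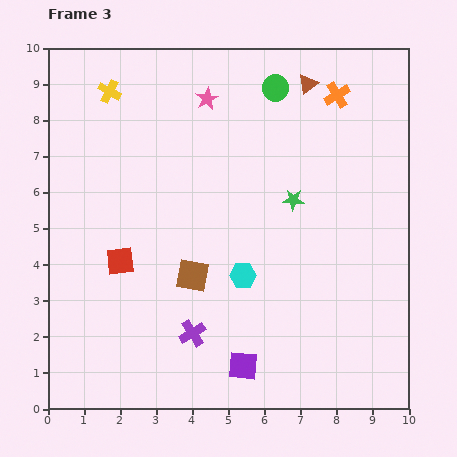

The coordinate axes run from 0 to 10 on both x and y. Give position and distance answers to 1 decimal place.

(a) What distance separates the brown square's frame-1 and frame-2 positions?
1.1

The brown square moved from (6.1, 4.2) to (5.0, 3.9), a distance of √(1.1² + 0.3²) ≈ 1.1.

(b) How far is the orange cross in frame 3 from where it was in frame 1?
1.9

The orange cross moved from (6.1, 8.6) to (8.0, 8.7), a distance of √(1.9² + 0.1²) ≈ 1.9.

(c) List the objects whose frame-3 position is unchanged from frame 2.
none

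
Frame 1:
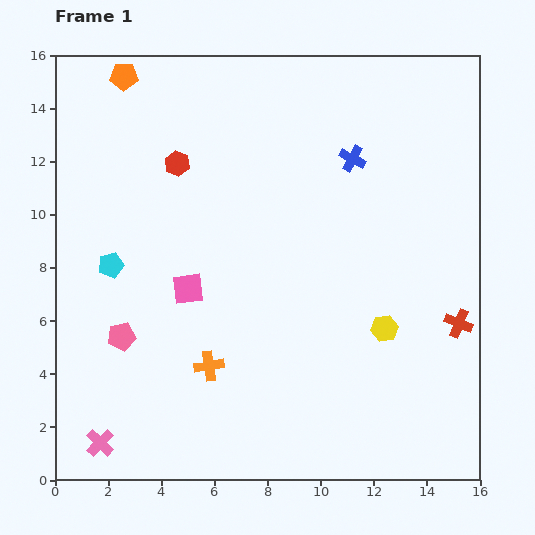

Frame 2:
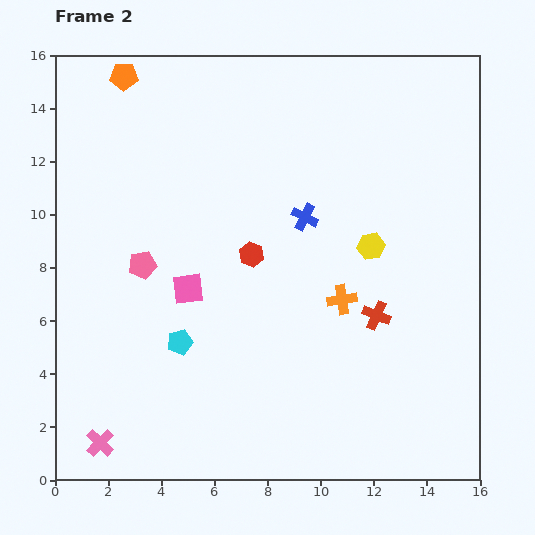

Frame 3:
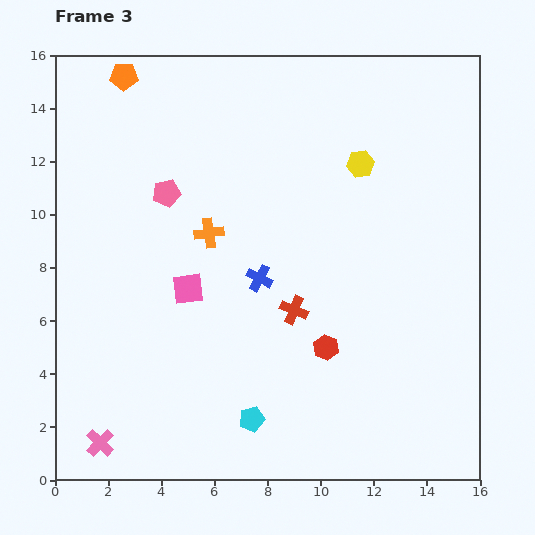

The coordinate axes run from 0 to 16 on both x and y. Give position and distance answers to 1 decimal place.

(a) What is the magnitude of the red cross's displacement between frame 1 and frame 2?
3.1

The red cross moved from (15.2, 5.9) to (12.1, 6.2), a distance of √(3.1² + 0.3²) ≈ 3.1.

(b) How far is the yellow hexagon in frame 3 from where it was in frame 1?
6.3

The yellow hexagon moved from (12.4, 5.7) to (11.5, 11.9), a distance of √(0.9² + 6.2²) ≈ 6.3.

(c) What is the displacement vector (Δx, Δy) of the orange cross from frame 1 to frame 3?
(0.0, 5.0)

The orange cross was at (5.8, 4.3) in frame 1 and (5.8, 9.3) in frame 3.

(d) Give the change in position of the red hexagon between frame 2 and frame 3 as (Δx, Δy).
(2.8, -3.5)

The red hexagon was at (7.4, 8.5) in frame 2 and (10.2, 5.0) in frame 3.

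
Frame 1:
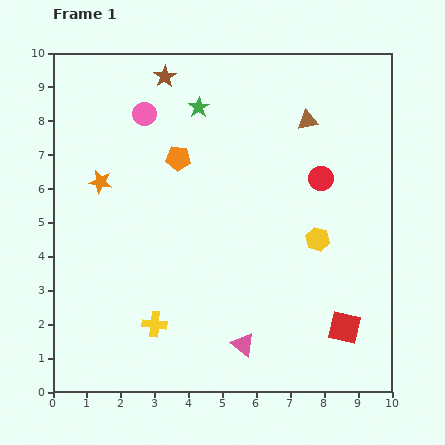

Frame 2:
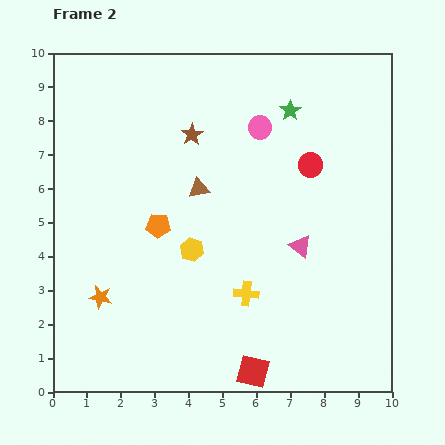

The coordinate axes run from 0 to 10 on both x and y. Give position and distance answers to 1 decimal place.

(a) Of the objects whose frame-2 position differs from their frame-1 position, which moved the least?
the red circle

(moved 0.5)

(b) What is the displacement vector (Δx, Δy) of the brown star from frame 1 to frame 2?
(0.8, -1.7)

The brown star was at (3.3, 9.3) in frame 1 and (4.1, 7.6) in frame 2.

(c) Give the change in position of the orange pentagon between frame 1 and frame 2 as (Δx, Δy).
(-0.6, -2.0)

The orange pentagon was at (3.7, 6.9) in frame 1 and (3.1, 4.9) in frame 2.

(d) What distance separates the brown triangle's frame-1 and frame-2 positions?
3.8

The brown triangle moved from (7.5, 8.0) to (4.3, 6.0), a distance of √(3.2² + 2.0²) ≈ 3.8.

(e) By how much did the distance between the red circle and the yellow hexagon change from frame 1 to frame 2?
+2.5

Distance in frame 1: 1.8. Distance in frame 2: 4.3.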